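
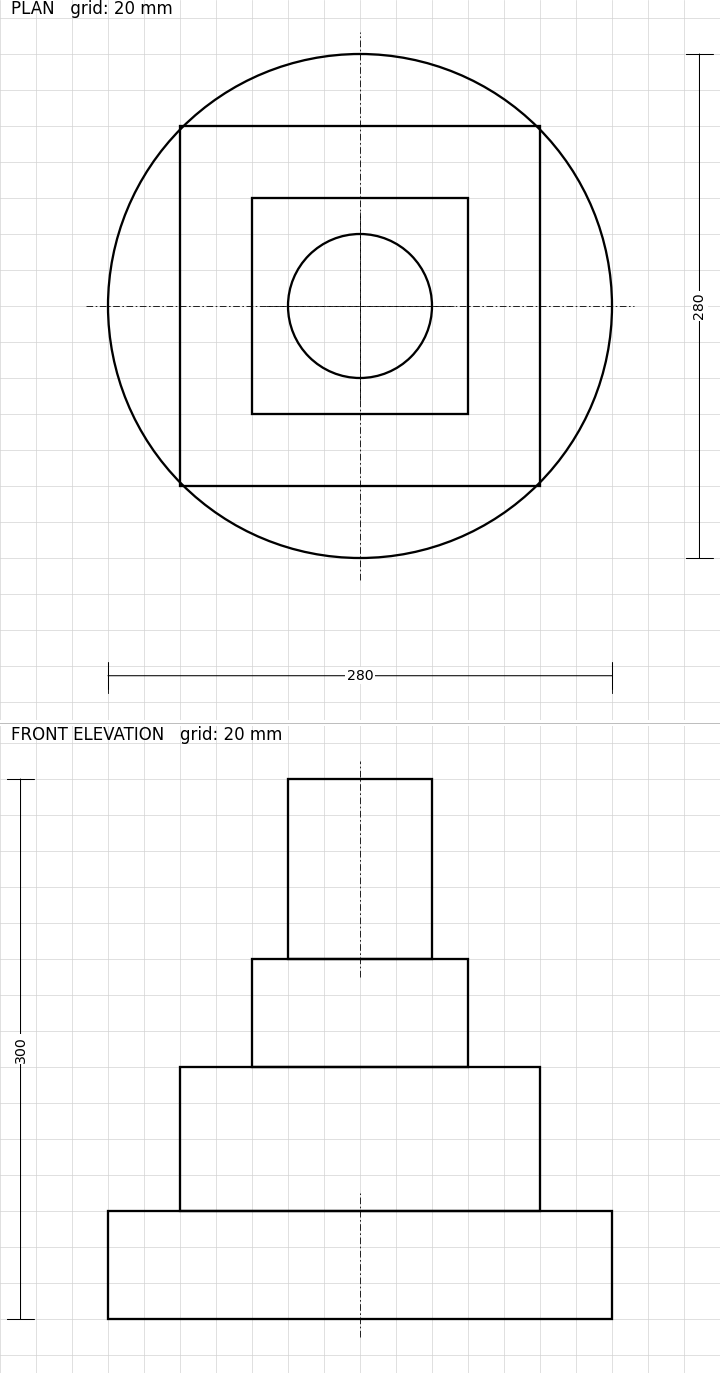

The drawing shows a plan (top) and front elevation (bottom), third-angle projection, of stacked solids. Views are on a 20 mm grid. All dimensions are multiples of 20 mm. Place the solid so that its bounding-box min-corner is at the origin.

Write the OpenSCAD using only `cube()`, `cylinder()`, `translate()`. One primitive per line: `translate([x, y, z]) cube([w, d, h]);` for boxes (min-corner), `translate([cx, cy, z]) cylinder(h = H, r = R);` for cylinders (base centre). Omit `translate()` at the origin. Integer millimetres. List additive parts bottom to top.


translate([140, 140, 0]) cylinder(h = 60, r = 140);
translate([40, 40, 60]) cube([200, 200, 80]);
translate([80, 80, 140]) cube([120, 120, 60]);
translate([140, 140, 200]) cylinder(h = 100, r = 40);


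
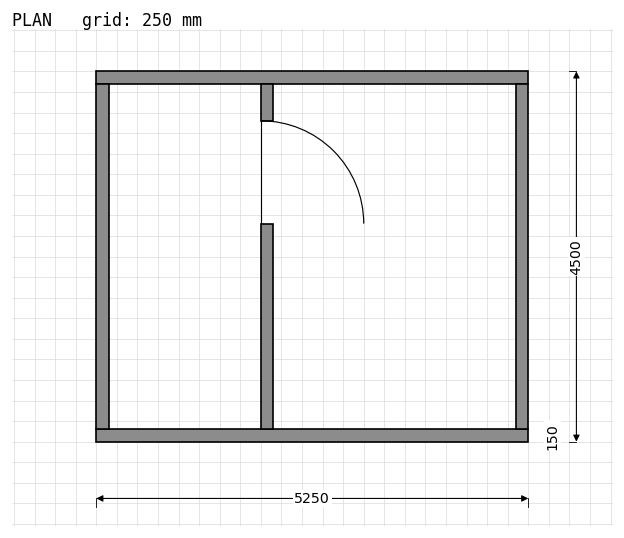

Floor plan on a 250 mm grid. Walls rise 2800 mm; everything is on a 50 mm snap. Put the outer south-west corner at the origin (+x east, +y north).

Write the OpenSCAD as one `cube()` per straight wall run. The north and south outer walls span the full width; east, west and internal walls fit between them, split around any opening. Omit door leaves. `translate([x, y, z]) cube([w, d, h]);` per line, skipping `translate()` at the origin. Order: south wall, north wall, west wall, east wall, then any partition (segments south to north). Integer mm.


cube([5250, 150, 2800]);
translate([0, 4350, 0]) cube([5250, 150, 2800]);
translate([0, 150, 0]) cube([150, 4200, 2800]);
translate([5100, 150, 0]) cube([150, 4200, 2800]);
translate([2000, 150, 0]) cube([150, 2500, 2800]);
translate([2000, 3900, 0]) cube([150, 450, 2800]);


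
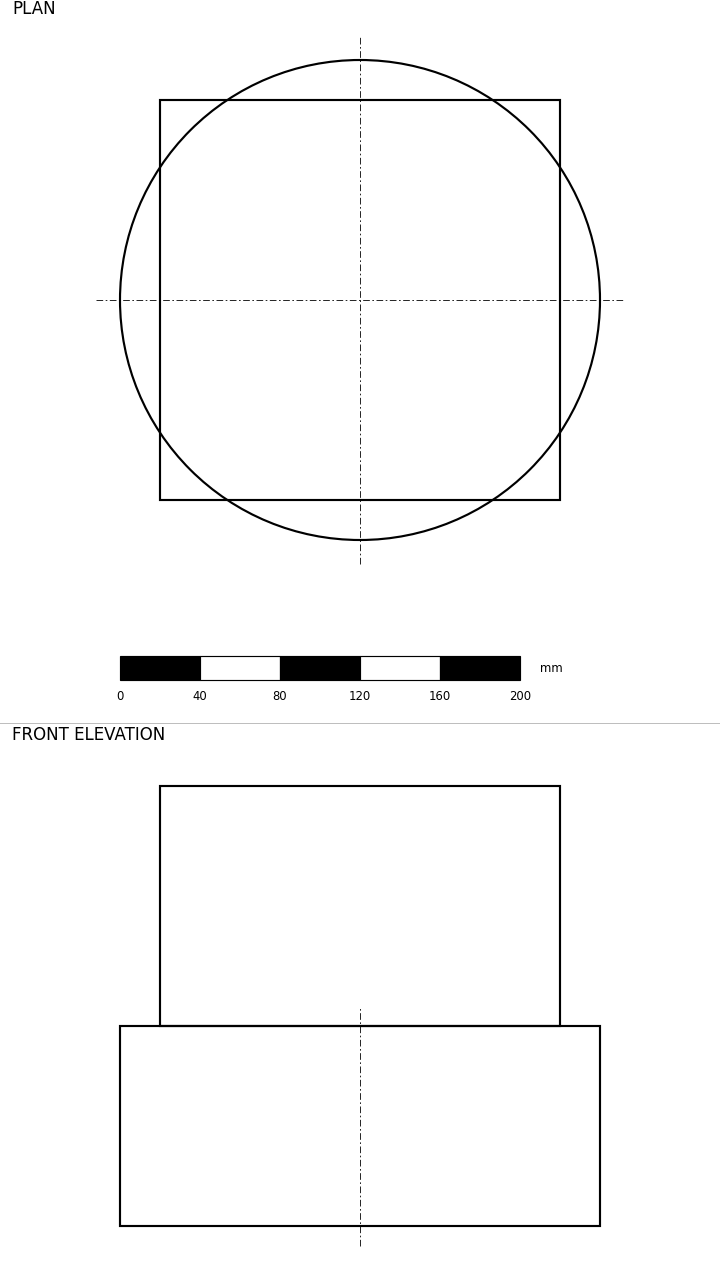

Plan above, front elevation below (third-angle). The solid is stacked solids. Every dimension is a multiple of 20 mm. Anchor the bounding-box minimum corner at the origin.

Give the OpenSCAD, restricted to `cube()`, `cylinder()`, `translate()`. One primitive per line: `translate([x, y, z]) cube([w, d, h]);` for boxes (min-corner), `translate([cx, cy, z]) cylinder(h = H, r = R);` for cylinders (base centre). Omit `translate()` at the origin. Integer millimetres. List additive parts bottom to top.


translate([120, 120, 0]) cylinder(h = 100, r = 120);
translate([20, 20, 100]) cube([200, 200, 120]);


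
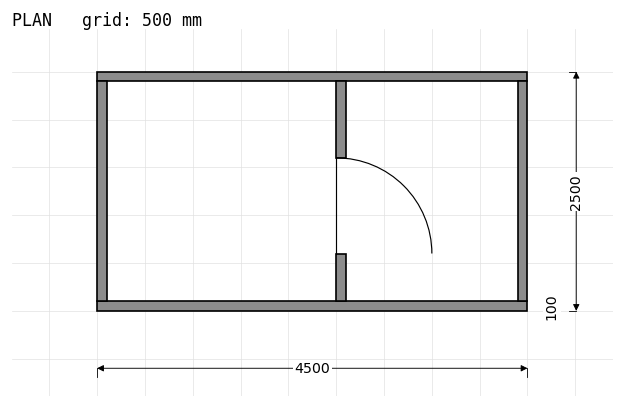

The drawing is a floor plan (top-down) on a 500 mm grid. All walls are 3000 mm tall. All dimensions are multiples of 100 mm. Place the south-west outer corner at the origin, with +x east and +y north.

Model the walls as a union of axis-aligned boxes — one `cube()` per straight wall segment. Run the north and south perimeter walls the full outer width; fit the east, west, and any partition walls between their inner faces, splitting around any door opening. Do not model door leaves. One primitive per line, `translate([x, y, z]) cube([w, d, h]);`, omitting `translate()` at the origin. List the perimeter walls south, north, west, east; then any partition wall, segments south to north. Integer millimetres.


cube([4500, 100, 3000]);
translate([0, 2400, 0]) cube([4500, 100, 3000]);
translate([0, 100, 0]) cube([100, 2300, 3000]);
translate([4400, 100, 0]) cube([100, 2300, 3000]);
translate([2500, 100, 0]) cube([100, 500, 3000]);
translate([2500, 1600, 0]) cube([100, 800, 3000]);


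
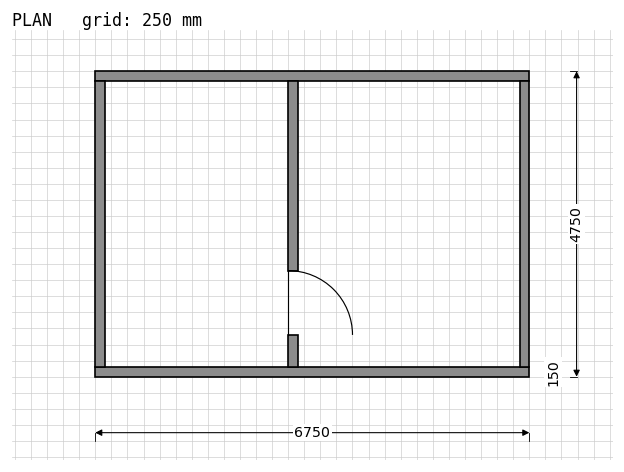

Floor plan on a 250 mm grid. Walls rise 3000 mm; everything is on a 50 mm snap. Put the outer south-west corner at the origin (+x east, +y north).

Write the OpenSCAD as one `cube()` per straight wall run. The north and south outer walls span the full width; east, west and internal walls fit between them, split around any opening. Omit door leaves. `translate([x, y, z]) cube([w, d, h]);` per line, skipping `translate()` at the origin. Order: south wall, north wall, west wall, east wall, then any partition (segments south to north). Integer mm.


cube([6750, 150, 3000]);
translate([0, 4600, 0]) cube([6750, 150, 3000]);
translate([0, 150, 0]) cube([150, 4450, 3000]);
translate([6600, 150, 0]) cube([150, 4450, 3000]);
translate([3000, 150, 0]) cube([150, 500, 3000]);
translate([3000, 1650, 0]) cube([150, 2950, 3000]);


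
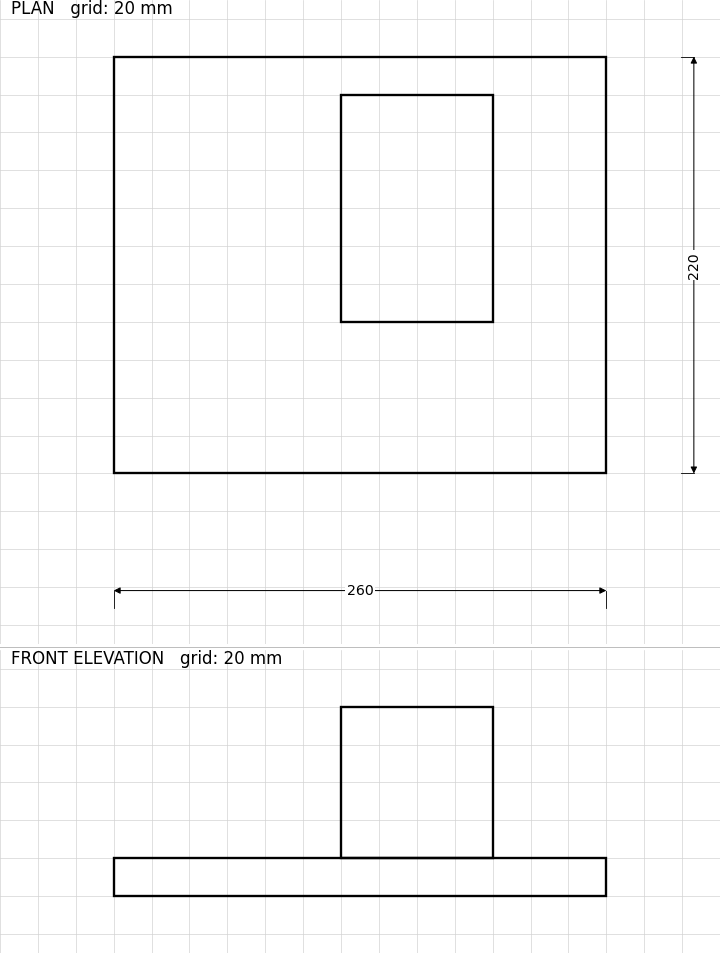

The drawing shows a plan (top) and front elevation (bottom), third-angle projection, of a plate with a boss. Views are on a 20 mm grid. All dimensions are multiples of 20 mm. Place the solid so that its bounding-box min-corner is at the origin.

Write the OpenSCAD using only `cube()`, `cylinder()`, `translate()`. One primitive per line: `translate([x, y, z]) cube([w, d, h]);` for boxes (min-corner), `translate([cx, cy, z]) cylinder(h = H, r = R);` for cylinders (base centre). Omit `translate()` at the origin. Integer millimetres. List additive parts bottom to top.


cube([260, 220, 20]);
translate([120, 80, 20]) cube([80, 120, 80]);


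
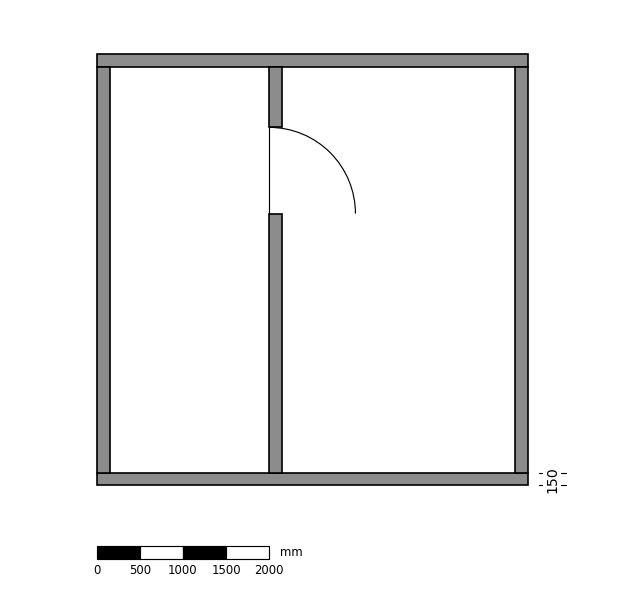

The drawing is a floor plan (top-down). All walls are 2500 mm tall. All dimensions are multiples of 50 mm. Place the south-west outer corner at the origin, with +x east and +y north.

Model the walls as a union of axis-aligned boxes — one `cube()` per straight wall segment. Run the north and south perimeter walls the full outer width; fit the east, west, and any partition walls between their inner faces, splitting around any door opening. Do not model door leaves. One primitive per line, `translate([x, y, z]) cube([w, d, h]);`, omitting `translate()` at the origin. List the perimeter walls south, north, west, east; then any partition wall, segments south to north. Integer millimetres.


cube([5000, 150, 2500]);
translate([0, 4850, 0]) cube([5000, 150, 2500]);
translate([0, 150, 0]) cube([150, 4700, 2500]);
translate([4850, 150, 0]) cube([150, 4700, 2500]);
translate([2000, 150, 0]) cube([150, 3000, 2500]);
translate([2000, 4150, 0]) cube([150, 700, 2500]);


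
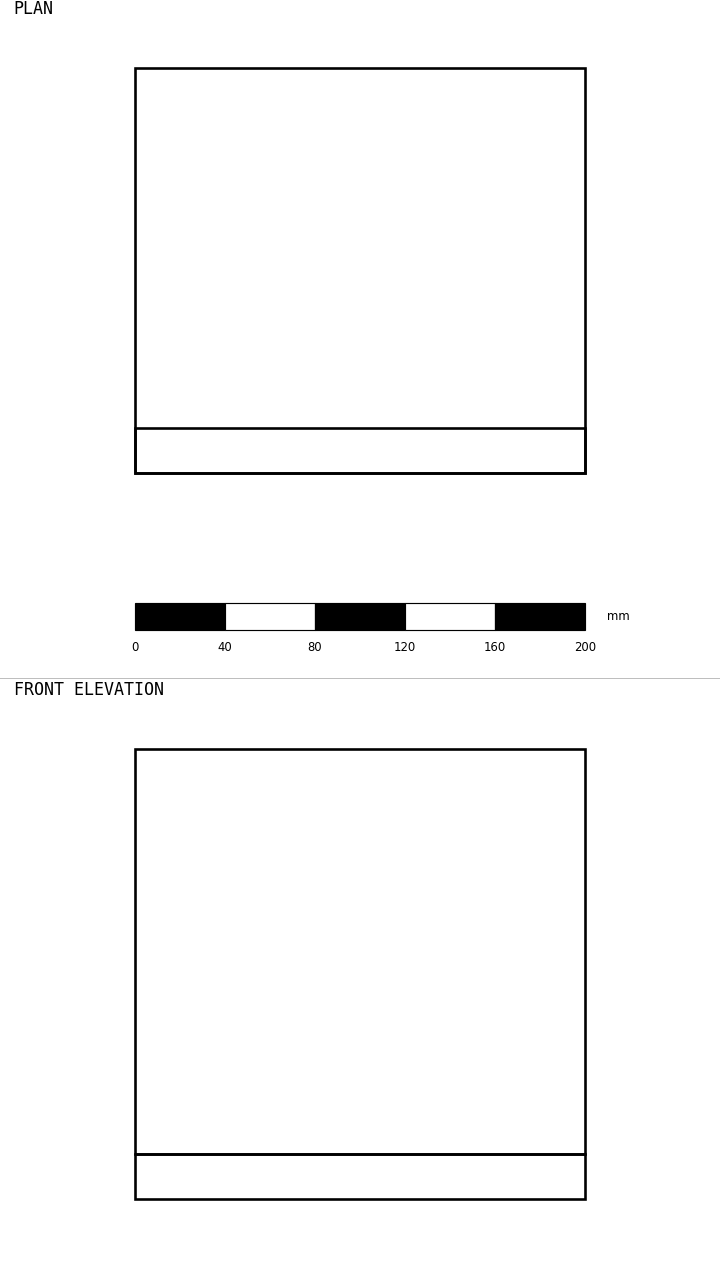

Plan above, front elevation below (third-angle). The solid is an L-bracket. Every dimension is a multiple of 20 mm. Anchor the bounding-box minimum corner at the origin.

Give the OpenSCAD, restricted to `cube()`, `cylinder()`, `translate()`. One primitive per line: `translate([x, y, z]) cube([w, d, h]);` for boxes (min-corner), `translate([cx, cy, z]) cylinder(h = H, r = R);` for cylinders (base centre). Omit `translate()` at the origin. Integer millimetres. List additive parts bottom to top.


cube([200, 180, 20]);
translate([0, 0, 20]) cube([200, 20, 180]);


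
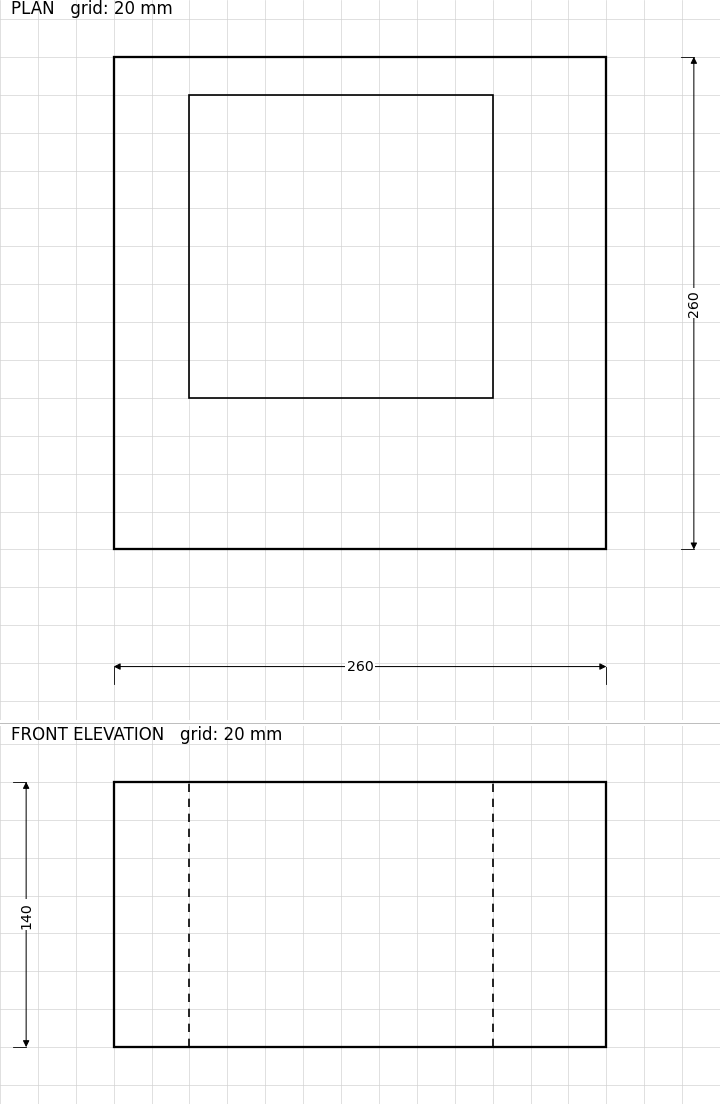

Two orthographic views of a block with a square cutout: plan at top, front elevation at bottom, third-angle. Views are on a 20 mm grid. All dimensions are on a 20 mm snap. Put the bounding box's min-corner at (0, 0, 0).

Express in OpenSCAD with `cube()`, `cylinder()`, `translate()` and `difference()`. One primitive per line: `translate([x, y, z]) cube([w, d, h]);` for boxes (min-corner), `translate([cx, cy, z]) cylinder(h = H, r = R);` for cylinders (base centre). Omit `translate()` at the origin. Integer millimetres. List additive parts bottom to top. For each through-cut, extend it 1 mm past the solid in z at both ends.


difference() {
  cube([260, 260, 140]);
  translate([40, 80, -1]) cube([160, 160, 142]);
}


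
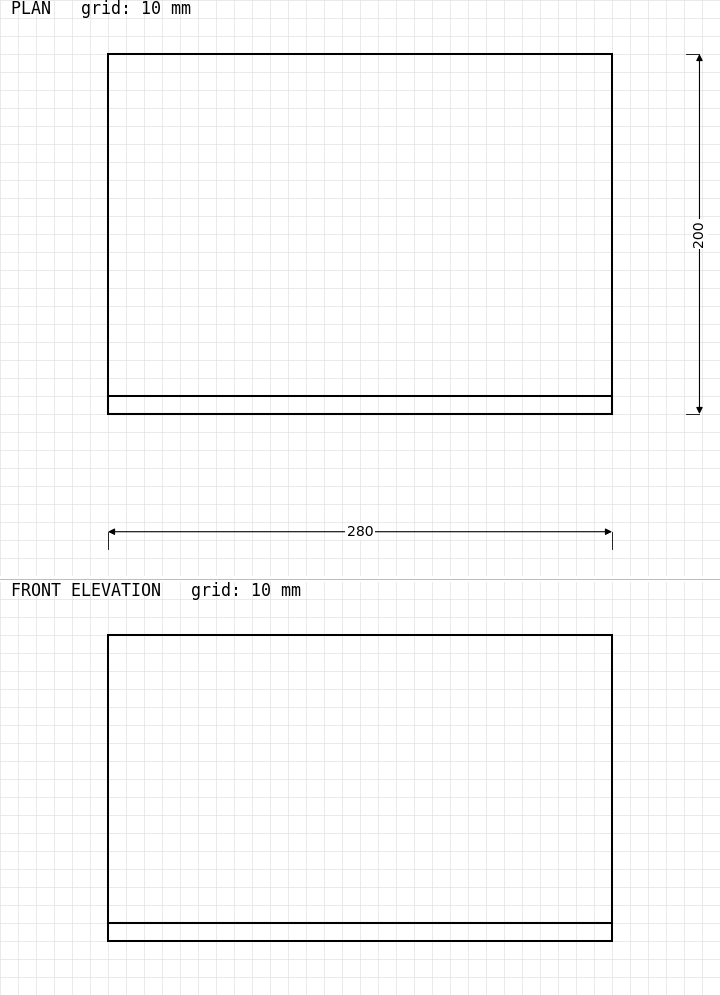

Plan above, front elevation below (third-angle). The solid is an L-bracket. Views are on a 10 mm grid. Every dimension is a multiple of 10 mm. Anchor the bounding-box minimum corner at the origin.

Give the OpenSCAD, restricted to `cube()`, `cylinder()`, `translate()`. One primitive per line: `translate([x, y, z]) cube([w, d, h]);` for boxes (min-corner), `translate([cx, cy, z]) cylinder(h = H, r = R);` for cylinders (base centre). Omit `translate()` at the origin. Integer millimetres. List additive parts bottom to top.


cube([280, 200, 10]);
translate([0, 0, 10]) cube([280, 10, 160]);


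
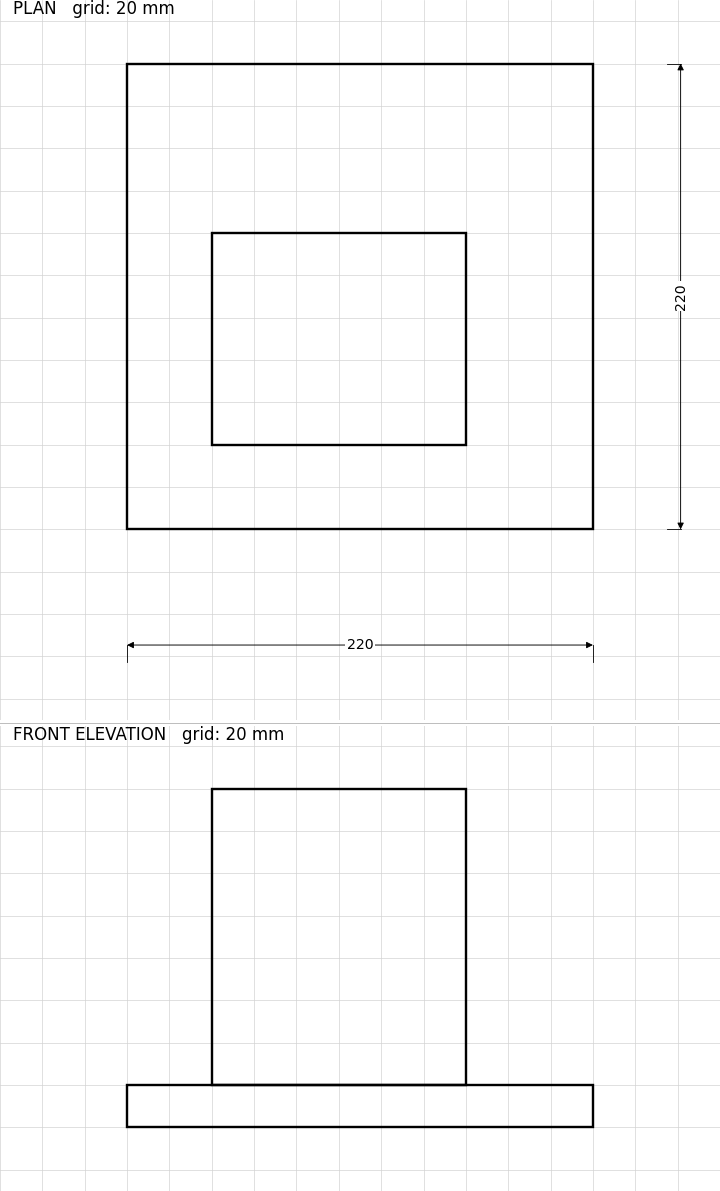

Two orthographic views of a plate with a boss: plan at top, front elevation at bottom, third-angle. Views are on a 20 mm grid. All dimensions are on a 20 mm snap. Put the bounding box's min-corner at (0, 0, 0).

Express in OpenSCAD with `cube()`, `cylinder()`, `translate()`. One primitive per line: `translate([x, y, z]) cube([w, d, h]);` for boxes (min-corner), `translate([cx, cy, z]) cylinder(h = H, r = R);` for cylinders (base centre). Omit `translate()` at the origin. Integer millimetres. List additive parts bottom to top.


cube([220, 220, 20]);
translate([40, 40, 20]) cube([120, 100, 140]);


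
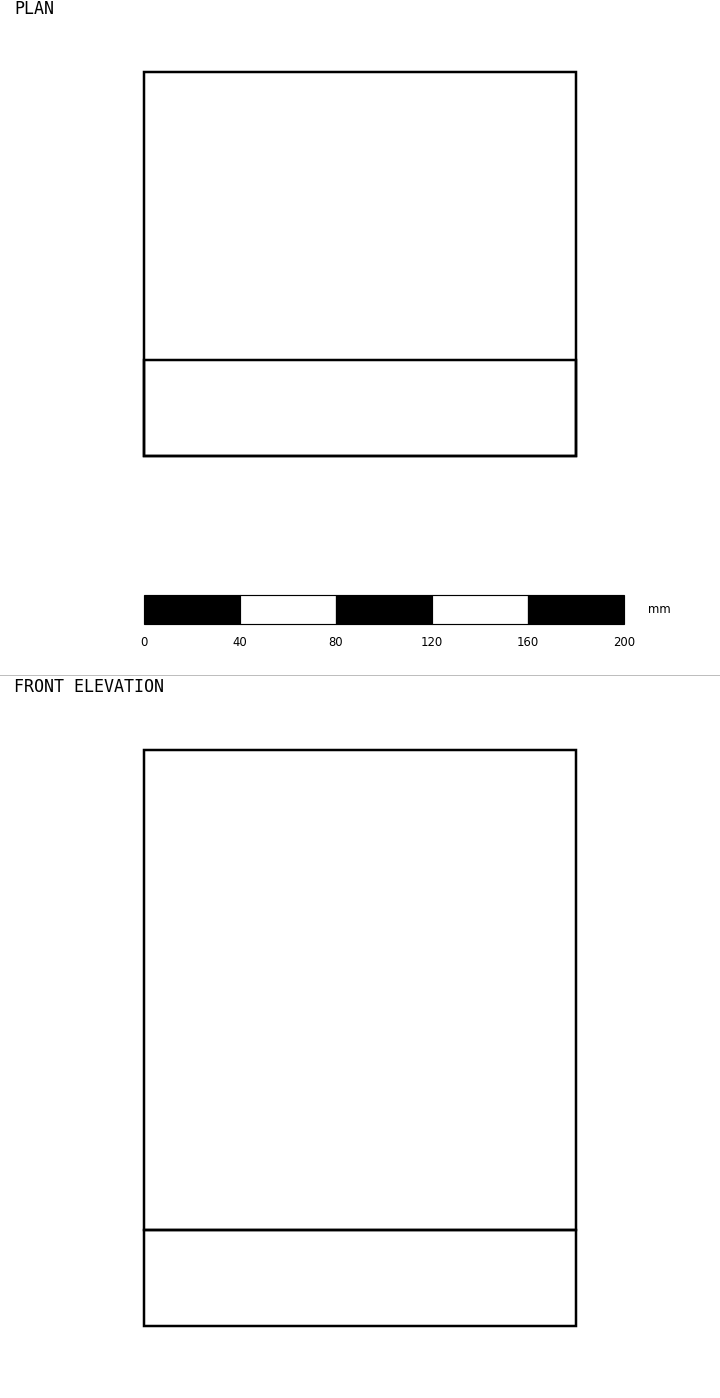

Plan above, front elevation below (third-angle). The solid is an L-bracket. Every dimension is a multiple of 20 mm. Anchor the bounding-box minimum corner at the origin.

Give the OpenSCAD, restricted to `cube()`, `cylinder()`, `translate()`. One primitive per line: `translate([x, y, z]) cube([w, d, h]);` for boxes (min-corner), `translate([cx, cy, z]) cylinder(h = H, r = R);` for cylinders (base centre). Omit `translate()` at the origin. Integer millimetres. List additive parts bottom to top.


cube([180, 160, 40]);
translate([0, 0, 40]) cube([180, 40, 200]);


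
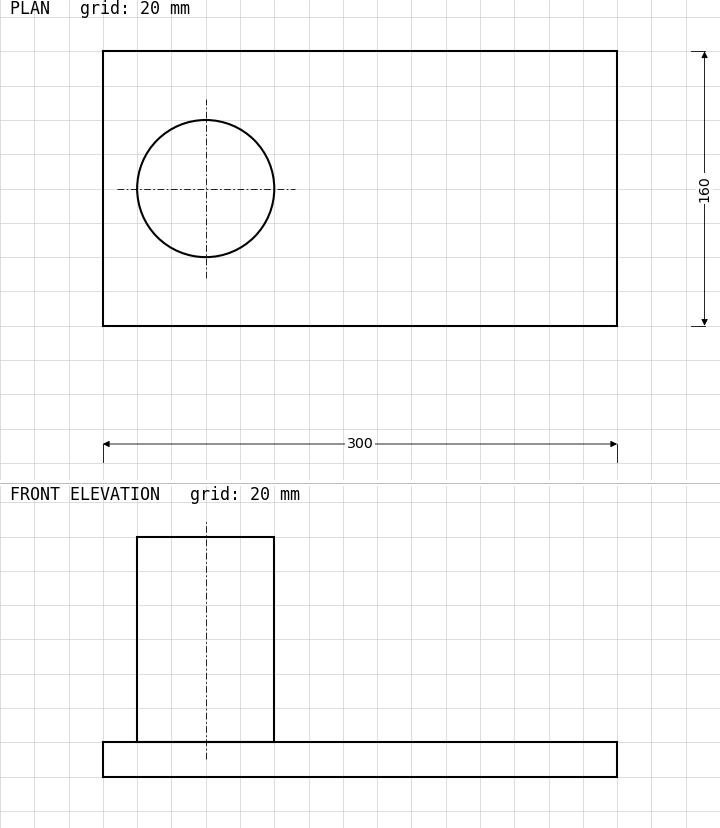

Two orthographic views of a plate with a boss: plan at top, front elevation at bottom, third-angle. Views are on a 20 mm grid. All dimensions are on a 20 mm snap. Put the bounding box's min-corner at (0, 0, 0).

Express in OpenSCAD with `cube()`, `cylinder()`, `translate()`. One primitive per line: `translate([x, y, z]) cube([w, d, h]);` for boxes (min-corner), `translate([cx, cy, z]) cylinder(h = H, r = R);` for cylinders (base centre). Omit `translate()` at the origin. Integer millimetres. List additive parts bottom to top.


cube([300, 160, 20]);
translate([60, 80, 20]) cylinder(h = 120, r = 40);


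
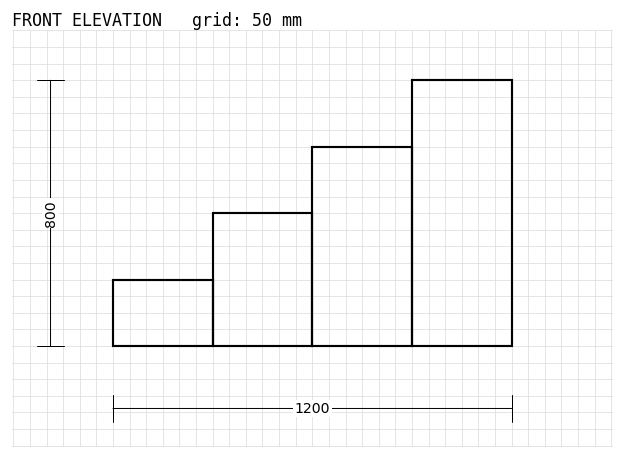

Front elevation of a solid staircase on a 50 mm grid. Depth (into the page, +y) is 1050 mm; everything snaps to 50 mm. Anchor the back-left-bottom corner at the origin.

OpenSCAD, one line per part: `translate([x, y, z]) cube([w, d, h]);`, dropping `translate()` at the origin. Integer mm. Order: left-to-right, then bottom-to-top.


cube([300, 1050, 200]);
translate([300, 0, 0]) cube([300, 1050, 400]);
translate([600, 0, 0]) cube([300, 1050, 600]);
translate([900, 0, 0]) cube([300, 1050, 800]);


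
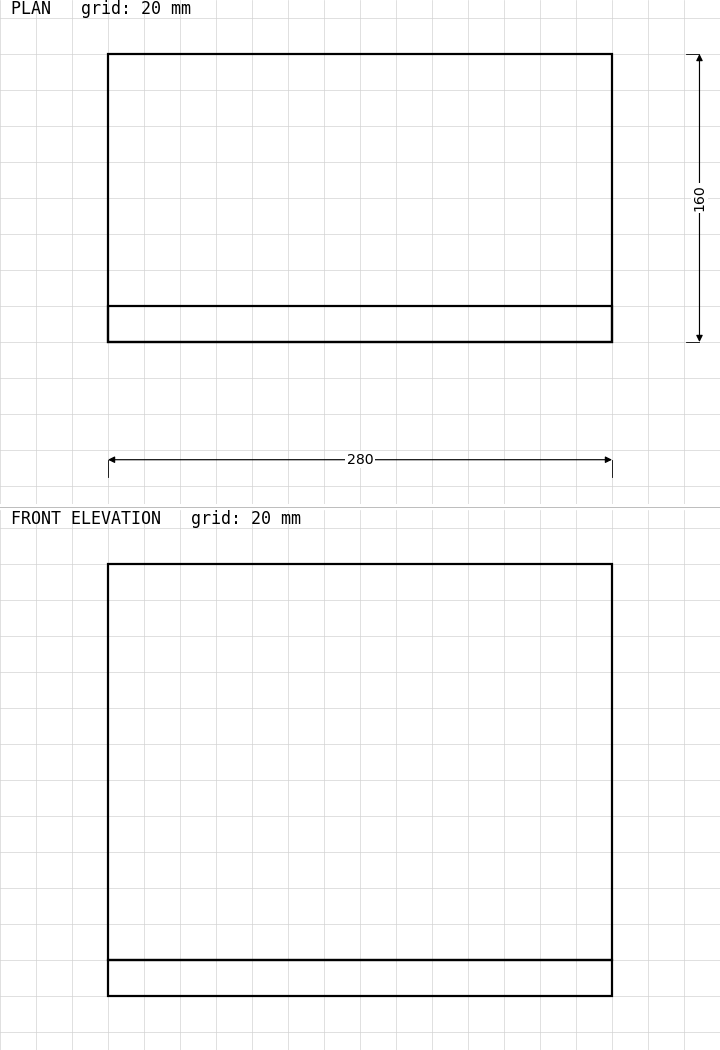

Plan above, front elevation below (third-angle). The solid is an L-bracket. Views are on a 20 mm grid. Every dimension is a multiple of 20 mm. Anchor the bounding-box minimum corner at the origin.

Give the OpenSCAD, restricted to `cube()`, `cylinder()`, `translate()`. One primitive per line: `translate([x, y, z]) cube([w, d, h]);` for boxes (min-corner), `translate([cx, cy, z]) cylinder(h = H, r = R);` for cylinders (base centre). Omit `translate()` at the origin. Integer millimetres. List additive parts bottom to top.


cube([280, 160, 20]);
translate([0, 0, 20]) cube([280, 20, 220]);


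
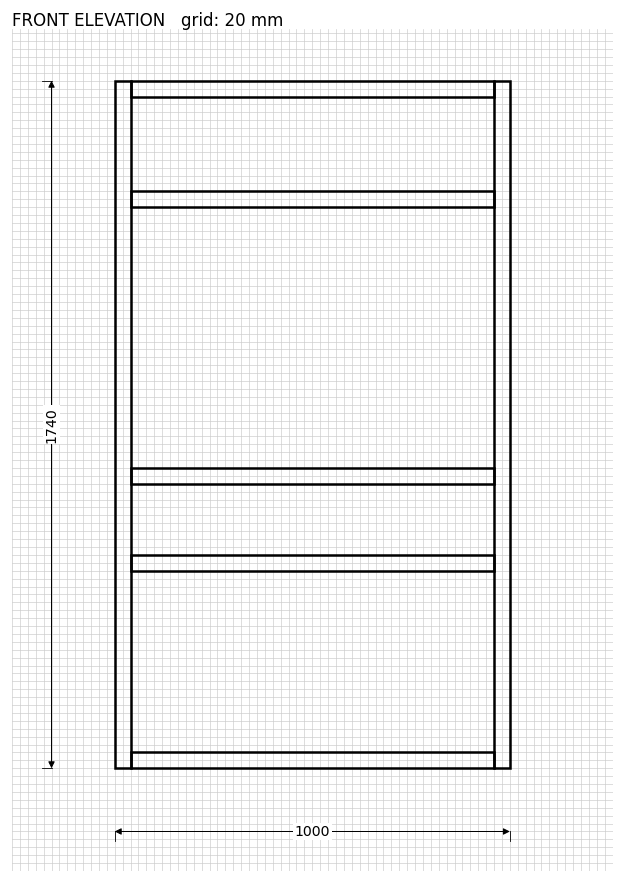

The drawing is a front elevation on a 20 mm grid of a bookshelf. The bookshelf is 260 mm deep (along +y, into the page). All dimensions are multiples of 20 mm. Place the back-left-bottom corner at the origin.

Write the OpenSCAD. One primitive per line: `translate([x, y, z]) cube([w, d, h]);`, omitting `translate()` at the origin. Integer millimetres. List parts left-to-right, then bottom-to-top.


cube([40, 260, 1740]);
translate([40, 0, 0]) cube([920, 260, 40]);
translate([40, 0, 500]) cube([920, 260, 40]);
translate([40, 0, 720]) cube([920, 260, 40]);
translate([40, 0, 1420]) cube([920, 260, 40]);
translate([40, 0, 1700]) cube([920, 260, 40]);
translate([960, 0, 0]) cube([40, 260, 1740]);


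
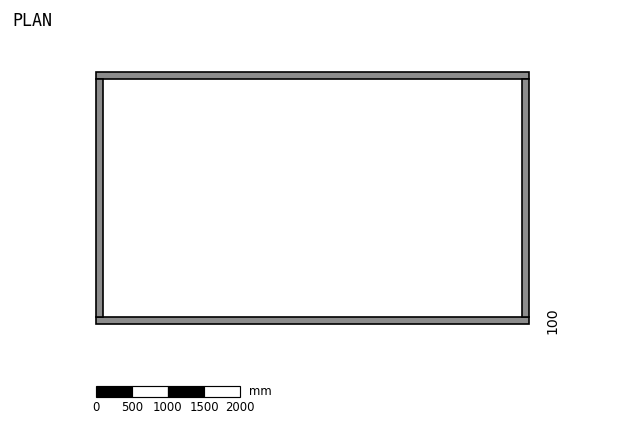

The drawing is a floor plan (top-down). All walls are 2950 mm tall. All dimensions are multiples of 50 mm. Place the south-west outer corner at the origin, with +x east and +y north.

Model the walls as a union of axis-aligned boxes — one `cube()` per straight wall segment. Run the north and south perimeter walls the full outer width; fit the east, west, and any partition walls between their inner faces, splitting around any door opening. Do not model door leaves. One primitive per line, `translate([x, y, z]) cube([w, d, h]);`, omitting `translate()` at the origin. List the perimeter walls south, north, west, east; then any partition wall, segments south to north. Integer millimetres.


cube([6000, 100, 2950]);
translate([0, 3400, 0]) cube([6000, 100, 2950]);
translate([0, 100, 0]) cube([100, 3300, 2950]);
translate([5900, 100, 0]) cube([100, 3300, 2950]);


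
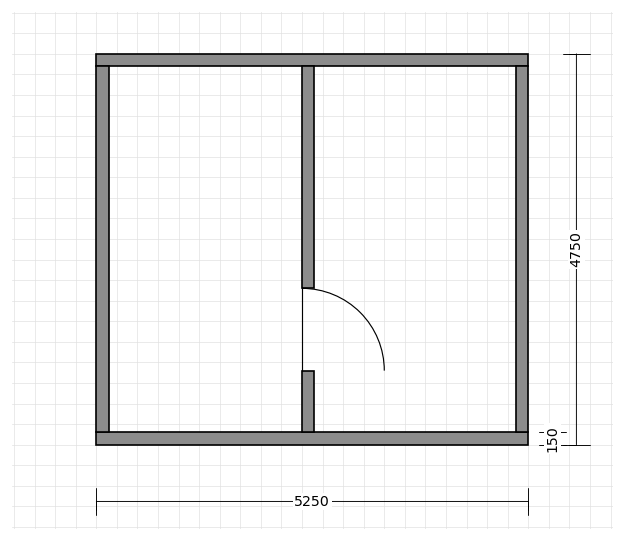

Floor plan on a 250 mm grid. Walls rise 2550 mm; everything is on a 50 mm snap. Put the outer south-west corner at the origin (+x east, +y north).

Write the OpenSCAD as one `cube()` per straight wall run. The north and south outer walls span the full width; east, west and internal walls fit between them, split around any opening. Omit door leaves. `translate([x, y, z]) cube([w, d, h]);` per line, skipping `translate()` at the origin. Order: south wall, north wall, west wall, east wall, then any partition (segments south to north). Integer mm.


cube([5250, 150, 2550]);
translate([0, 4600, 0]) cube([5250, 150, 2550]);
translate([0, 150, 0]) cube([150, 4450, 2550]);
translate([5100, 150, 0]) cube([150, 4450, 2550]);
translate([2500, 150, 0]) cube([150, 750, 2550]);
translate([2500, 1900, 0]) cube([150, 2700, 2550]);


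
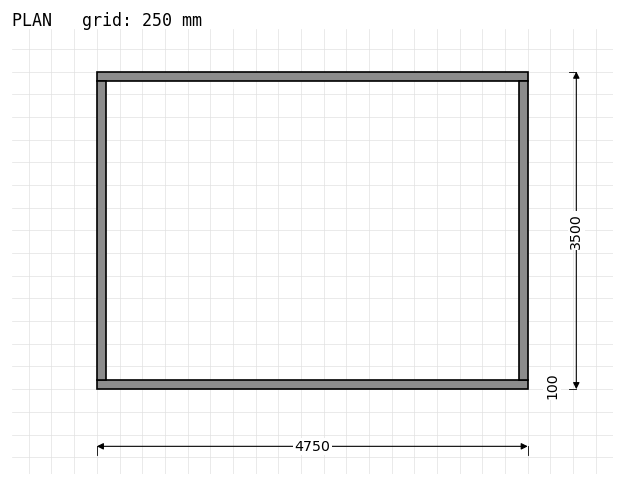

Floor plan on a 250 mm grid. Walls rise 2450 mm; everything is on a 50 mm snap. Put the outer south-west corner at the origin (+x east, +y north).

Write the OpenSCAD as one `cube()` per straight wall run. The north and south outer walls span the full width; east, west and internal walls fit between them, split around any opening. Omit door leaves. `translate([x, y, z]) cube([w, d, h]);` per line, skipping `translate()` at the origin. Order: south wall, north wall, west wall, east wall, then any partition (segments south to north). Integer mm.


cube([4750, 100, 2450]);
translate([0, 3400, 0]) cube([4750, 100, 2450]);
translate([0, 100, 0]) cube([100, 3300, 2450]);
translate([4650, 100, 0]) cube([100, 3300, 2450]);


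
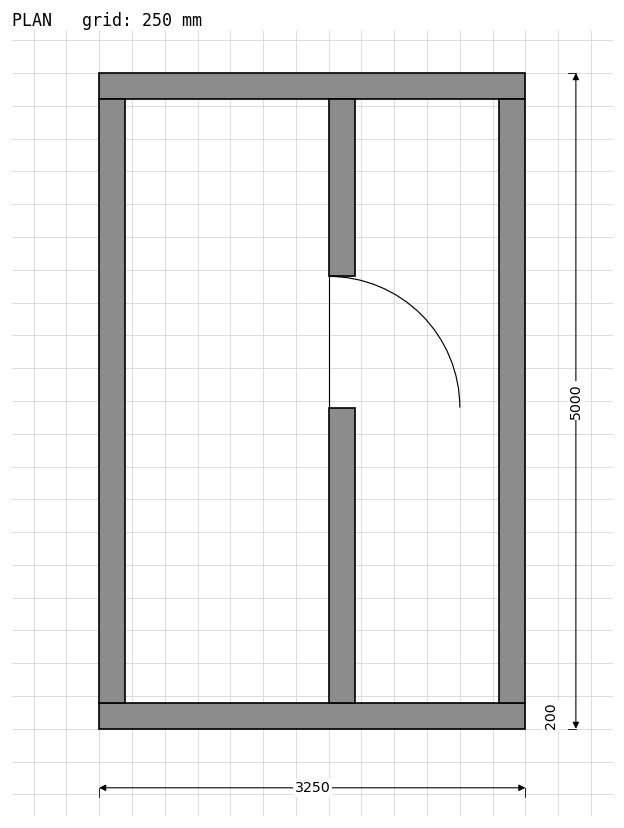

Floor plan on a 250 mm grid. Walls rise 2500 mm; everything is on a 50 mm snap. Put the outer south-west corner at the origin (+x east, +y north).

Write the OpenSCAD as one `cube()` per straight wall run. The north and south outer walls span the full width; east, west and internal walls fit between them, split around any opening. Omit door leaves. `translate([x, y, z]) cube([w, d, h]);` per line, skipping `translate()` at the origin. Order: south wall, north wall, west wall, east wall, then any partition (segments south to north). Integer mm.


cube([3250, 200, 2500]);
translate([0, 4800, 0]) cube([3250, 200, 2500]);
translate([0, 200, 0]) cube([200, 4600, 2500]);
translate([3050, 200, 0]) cube([200, 4600, 2500]);
translate([1750, 200, 0]) cube([200, 2250, 2500]);
translate([1750, 3450, 0]) cube([200, 1350, 2500]);


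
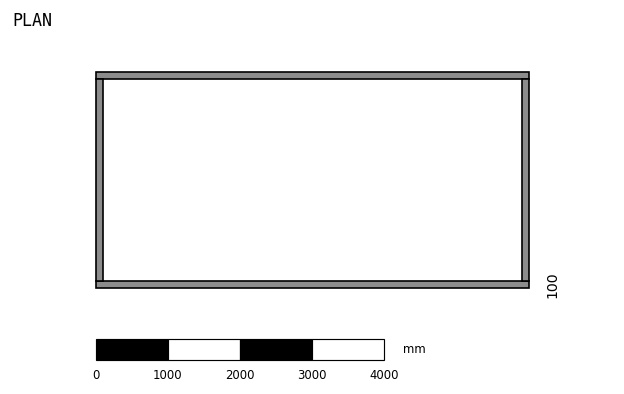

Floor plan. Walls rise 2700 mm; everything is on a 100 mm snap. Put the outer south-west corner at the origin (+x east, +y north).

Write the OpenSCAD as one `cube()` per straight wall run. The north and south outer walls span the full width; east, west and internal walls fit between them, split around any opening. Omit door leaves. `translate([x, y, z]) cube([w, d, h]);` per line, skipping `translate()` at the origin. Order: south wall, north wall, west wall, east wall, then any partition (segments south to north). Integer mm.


cube([6000, 100, 2700]);
translate([0, 2900, 0]) cube([6000, 100, 2700]);
translate([0, 100, 0]) cube([100, 2800, 2700]);
translate([5900, 100, 0]) cube([100, 2800, 2700]);


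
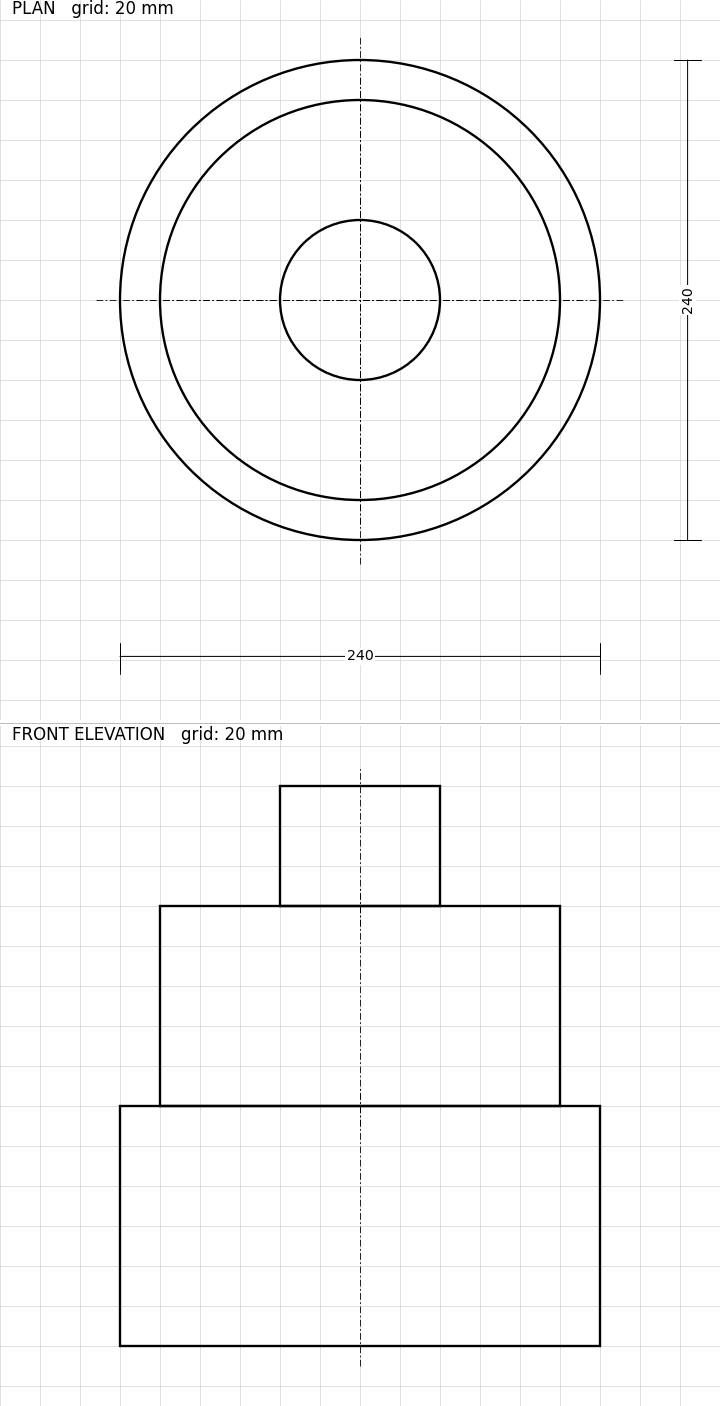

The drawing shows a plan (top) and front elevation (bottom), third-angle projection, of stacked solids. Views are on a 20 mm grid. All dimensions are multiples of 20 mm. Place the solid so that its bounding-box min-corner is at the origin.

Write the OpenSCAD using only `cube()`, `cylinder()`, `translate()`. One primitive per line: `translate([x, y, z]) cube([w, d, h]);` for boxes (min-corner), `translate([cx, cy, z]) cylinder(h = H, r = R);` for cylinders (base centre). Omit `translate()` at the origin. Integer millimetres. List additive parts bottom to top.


translate([120, 120, 0]) cylinder(h = 120, r = 120);
translate([120, 120, 120]) cylinder(h = 100, r = 100);
translate([120, 120, 220]) cylinder(h = 60, r = 40);


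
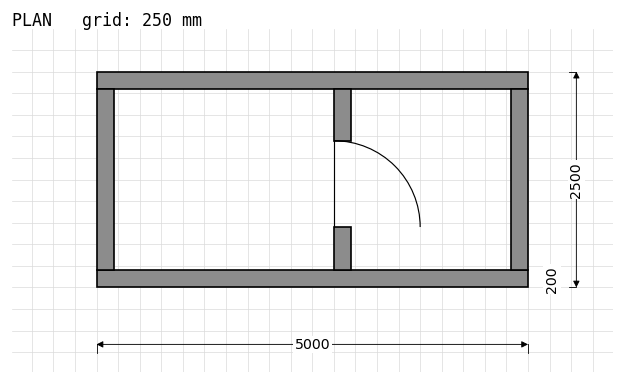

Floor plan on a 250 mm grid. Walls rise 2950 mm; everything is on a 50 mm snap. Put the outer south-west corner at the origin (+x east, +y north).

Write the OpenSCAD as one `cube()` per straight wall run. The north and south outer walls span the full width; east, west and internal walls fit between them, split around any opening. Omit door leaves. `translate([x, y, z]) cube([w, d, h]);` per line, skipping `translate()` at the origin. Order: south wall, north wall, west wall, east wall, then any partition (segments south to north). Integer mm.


cube([5000, 200, 2950]);
translate([0, 2300, 0]) cube([5000, 200, 2950]);
translate([0, 200, 0]) cube([200, 2100, 2950]);
translate([4800, 200, 0]) cube([200, 2100, 2950]);
translate([2750, 200, 0]) cube([200, 500, 2950]);
translate([2750, 1700, 0]) cube([200, 600, 2950]);


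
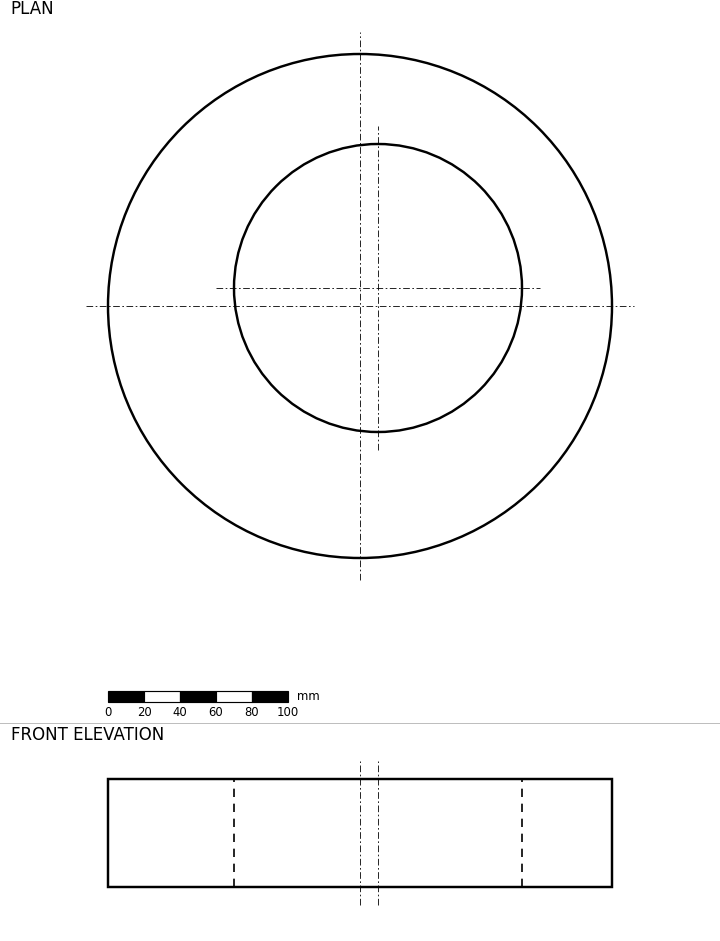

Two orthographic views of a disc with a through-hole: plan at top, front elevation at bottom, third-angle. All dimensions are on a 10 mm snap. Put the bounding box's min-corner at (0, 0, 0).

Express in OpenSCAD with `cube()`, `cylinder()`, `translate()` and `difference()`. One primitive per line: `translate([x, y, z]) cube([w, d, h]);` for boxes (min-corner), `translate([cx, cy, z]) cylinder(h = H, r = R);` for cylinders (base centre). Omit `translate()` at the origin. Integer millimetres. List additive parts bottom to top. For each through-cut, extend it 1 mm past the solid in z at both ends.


difference() {
  translate([140, 140, 0]) cylinder(h = 60, r = 140);
  translate([150, 150, -1]) cylinder(h = 62, r = 80);
}


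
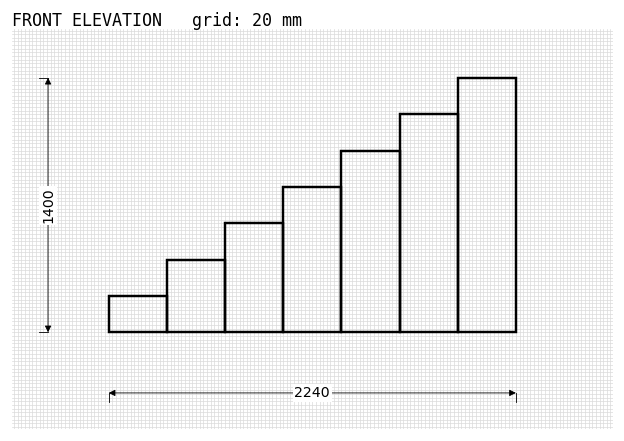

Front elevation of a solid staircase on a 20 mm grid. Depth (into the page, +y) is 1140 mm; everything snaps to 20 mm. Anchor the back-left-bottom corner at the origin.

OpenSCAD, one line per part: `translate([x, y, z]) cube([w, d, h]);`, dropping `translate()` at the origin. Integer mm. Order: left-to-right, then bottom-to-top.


cube([320, 1140, 200]);
translate([320, 0, 0]) cube([320, 1140, 400]);
translate([640, 0, 0]) cube([320, 1140, 600]);
translate([960, 0, 0]) cube([320, 1140, 800]);
translate([1280, 0, 0]) cube([320, 1140, 1000]);
translate([1600, 0, 0]) cube([320, 1140, 1200]);
translate([1920, 0, 0]) cube([320, 1140, 1400]);


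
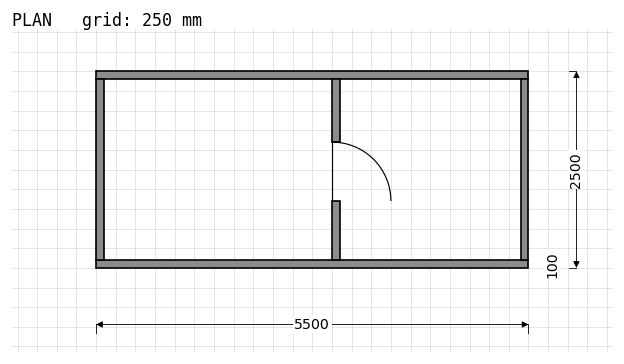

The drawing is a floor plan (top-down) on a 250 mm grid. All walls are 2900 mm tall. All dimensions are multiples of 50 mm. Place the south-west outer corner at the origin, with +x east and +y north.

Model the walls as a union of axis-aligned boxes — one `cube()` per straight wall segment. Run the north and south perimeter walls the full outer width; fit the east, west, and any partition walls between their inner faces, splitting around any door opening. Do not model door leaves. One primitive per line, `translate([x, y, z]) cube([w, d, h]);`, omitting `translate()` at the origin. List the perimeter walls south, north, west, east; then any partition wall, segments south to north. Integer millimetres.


cube([5500, 100, 2900]);
translate([0, 2400, 0]) cube([5500, 100, 2900]);
translate([0, 100, 0]) cube([100, 2300, 2900]);
translate([5400, 100, 0]) cube([100, 2300, 2900]);
translate([3000, 100, 0]) cube([100, 750, 2900]);
translate([3000, 1600, 0]) cube([100, 800, 2900]);


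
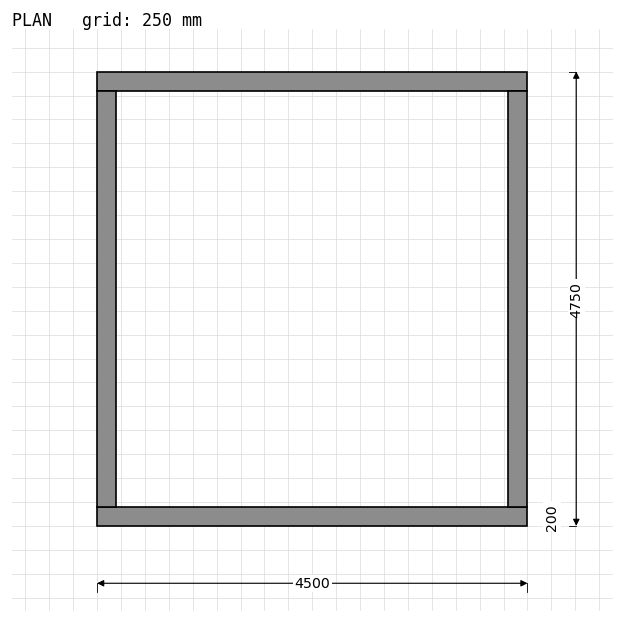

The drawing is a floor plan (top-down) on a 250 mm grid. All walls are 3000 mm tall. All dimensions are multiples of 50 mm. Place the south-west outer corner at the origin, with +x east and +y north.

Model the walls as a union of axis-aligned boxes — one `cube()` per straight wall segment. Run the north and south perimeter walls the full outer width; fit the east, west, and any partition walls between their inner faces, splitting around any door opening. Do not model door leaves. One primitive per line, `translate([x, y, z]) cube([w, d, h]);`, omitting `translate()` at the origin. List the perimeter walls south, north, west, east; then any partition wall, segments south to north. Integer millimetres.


cube([4500, 200, 3000]);
translate([0, 4550, 0]) cube([4500, 200, 3000]);
translate([0, 200, 0]) cube([200, 4350, 3000]);
translate([4300, 200, 0]) cube([200, 4350, 3000]);


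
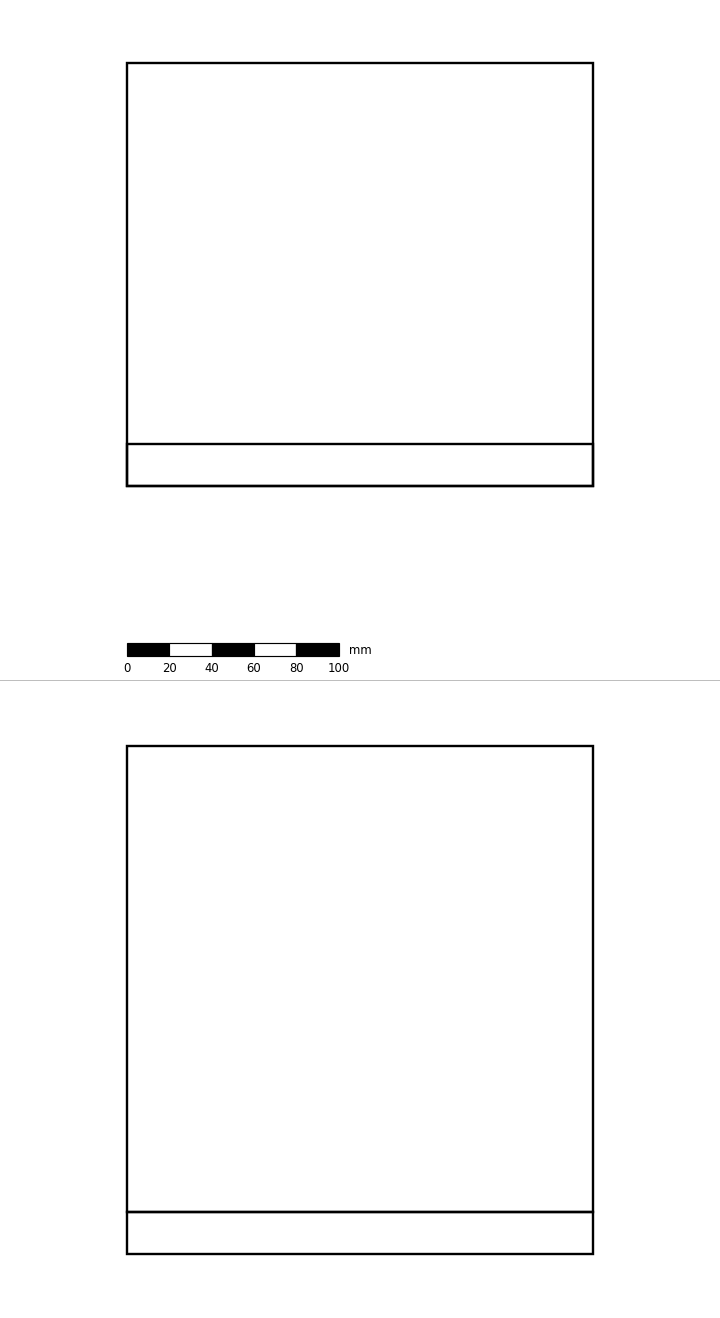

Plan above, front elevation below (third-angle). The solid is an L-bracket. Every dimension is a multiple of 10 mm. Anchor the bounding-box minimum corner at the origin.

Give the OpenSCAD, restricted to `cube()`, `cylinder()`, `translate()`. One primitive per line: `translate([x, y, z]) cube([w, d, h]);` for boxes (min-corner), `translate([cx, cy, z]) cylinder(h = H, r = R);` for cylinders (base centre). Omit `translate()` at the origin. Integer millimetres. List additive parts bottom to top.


cube([220, 200, 20]);
translate([0, 0, 20]) cube([220, 20, 220]);


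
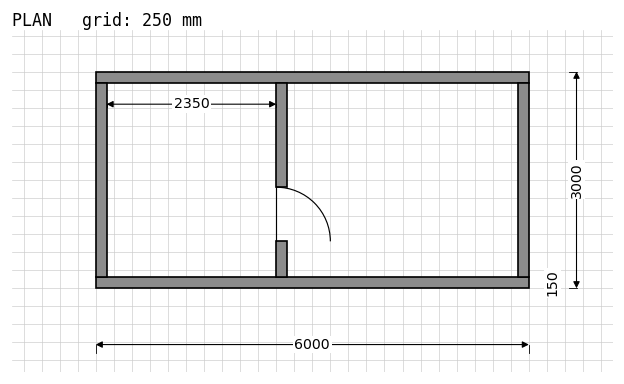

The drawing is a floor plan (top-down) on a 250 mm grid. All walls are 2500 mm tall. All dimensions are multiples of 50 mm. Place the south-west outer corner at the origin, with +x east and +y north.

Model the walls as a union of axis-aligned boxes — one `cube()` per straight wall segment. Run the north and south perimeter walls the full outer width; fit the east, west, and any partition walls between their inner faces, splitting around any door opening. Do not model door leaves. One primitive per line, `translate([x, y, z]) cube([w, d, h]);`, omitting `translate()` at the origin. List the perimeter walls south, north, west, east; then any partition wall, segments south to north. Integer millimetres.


cube([6000, 150, 2500]);
translate([0, 2850, 0]) cube([6000, 150, 2500]);
translate([0, 150, 0]) cube([150, 2700, 2500]);
translate([5850, 150, 0]) cube([150, 2700, 2500]);
translate([2500, 150, 0]) cube([150, 500, 2500]);
translate([2500, 1400, 0]) cube([150, 1450, 2500]);


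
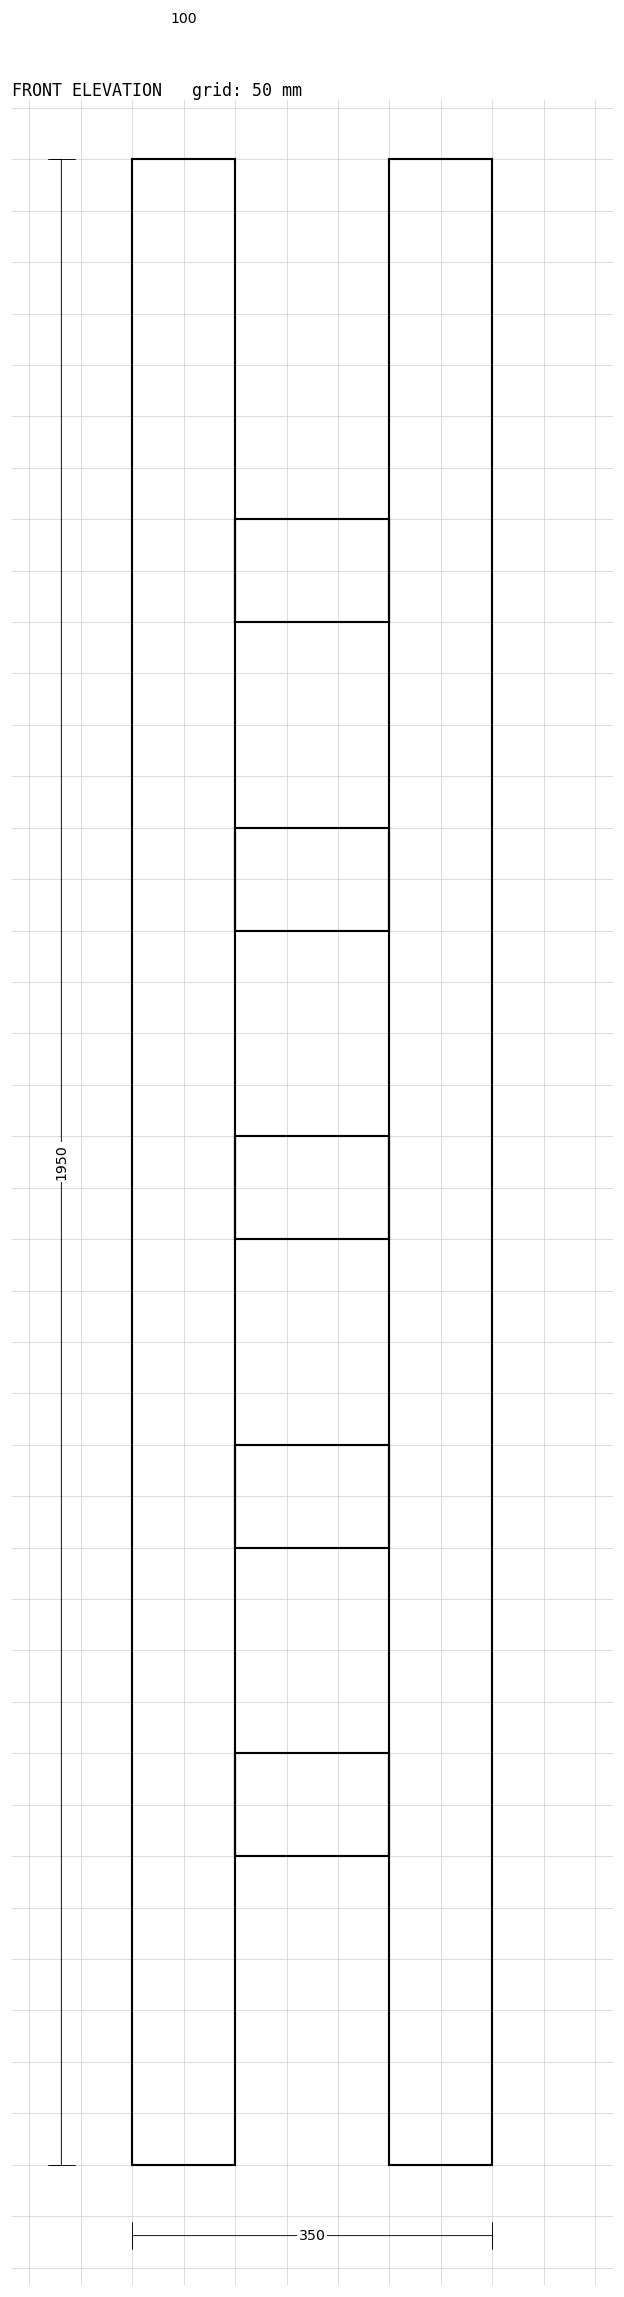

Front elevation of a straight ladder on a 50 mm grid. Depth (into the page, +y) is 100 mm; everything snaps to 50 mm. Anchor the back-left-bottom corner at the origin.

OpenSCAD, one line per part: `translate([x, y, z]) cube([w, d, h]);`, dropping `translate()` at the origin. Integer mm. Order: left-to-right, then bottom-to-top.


cube([100, 100, 1950]);
translate([100, 0, 300]) cube([150, 100, 100]);
translate([100, 0, 600]) cube([150, 100, 100]);
translate([100, 0, 900]) cube([150, 100, 100]);
translate([100, 0, 1200]) cube([150, 100, 100]);
translate([100, 0, 1500]) cube([150, 100, 100]);
translate([250, 0, 0]) cube([100, 100, 1950]);


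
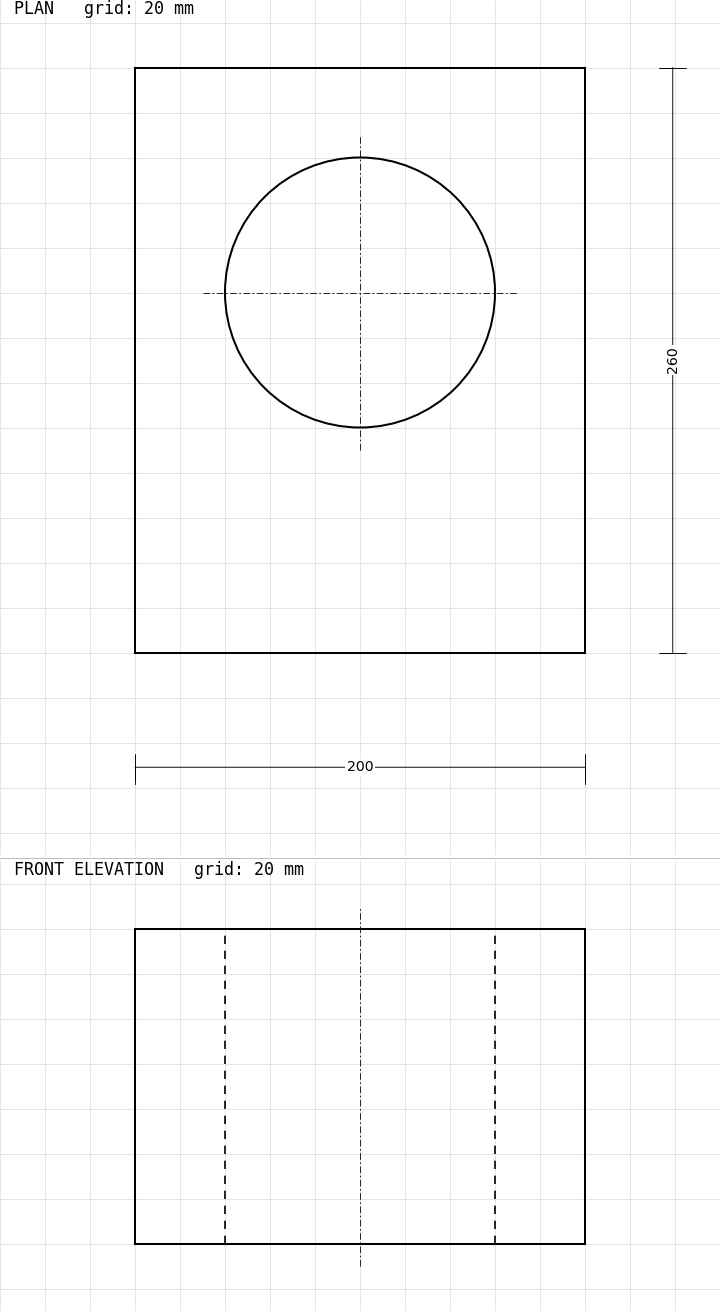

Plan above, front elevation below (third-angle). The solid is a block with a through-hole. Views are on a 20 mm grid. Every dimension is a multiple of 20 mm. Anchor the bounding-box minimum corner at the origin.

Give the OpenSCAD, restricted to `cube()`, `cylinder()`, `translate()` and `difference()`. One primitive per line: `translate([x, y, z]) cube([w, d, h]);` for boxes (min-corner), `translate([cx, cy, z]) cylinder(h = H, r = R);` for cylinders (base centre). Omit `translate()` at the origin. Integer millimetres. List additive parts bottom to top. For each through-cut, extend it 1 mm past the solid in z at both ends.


difference() {
  cube([200, 260, 140]);
  translate([100, 160, -1]) cylinder(h = 142, r = 60);
}


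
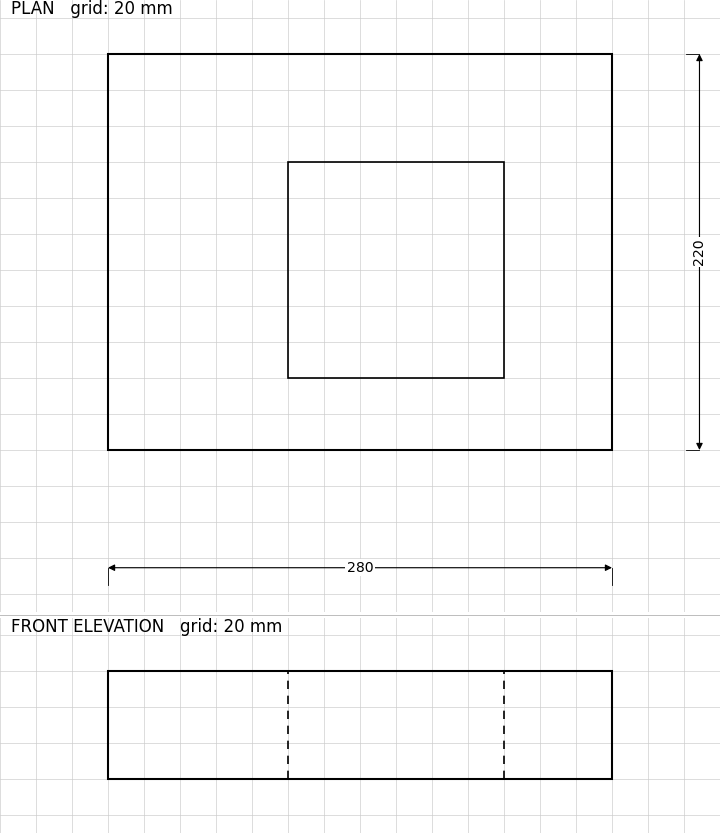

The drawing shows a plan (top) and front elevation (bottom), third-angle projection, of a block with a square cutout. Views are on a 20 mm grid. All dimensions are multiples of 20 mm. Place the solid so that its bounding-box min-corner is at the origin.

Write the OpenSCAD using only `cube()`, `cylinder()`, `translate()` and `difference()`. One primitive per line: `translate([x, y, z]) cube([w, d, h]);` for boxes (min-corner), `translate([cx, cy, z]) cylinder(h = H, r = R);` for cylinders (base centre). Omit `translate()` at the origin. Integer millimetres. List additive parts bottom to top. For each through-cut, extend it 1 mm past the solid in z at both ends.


difference() {
  cube([280, 220, 60]);
  translate([100, 40, -1]) cube([120, 120, 62]);
}


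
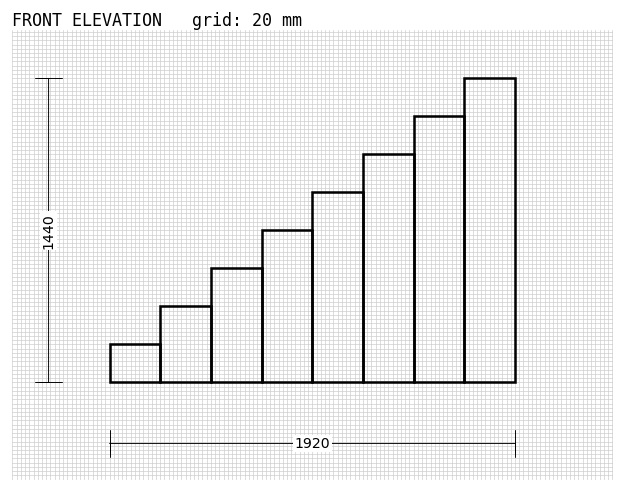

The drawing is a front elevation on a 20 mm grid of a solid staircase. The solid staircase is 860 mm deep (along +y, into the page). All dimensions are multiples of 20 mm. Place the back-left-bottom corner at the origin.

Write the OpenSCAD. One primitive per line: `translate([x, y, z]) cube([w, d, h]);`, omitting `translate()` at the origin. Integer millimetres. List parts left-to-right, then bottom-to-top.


cube([240, 860, 180]);
translate([240, 0, 0]) cube([240, 860, 360]);
translate([480, 0, 0]) cube([240, 860, 540]);
translate([720, 0, 0]) cube([240, 860, 720]);
translate([960, 0, 0]) cube([240, 860, 900]);
translate([1200, 0, 0]) cube([240, 860, 1080]);
translate([1440, 0, 0]) cube([240, 860, 1260]);
translate([1680, 0, 0]) cube([240, 860, 1440]);


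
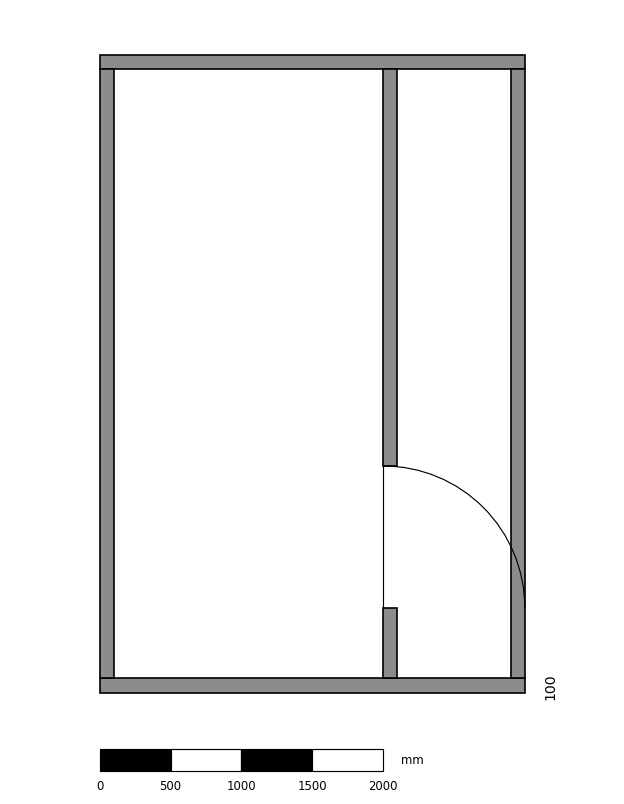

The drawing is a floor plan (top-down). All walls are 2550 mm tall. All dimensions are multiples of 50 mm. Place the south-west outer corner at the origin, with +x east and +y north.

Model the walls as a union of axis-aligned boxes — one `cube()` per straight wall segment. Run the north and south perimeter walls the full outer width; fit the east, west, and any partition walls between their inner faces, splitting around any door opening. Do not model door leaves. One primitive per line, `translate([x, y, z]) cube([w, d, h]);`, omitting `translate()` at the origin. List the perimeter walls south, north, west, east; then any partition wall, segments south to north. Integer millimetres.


cube([3000, 100, 2550]);
translate([0, 4400, 0]) cube([3000, 100, 2550]);
translate([0, 100, 0]) cube([100, 4300, 2550]);
translate([2900, 100, 0]) cube([100, 4300, 2550]);
translate([2000, 100, 0]) cube([100, 500, 2550]);
translate([2000, 1600, 0]) cube([100, 2800, 2550]);


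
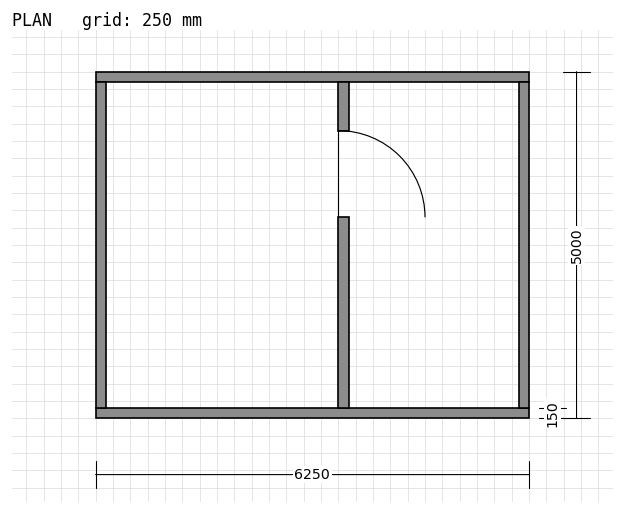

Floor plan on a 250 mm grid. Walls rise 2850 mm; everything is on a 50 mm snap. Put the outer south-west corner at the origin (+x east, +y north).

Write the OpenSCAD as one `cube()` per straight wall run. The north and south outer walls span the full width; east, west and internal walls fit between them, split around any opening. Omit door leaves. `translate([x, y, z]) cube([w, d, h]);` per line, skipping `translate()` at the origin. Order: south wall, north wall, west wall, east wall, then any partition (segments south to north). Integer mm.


cube([6250, 150, 2850]);
translate([0, 4850, 0]) cube([6250, 150, 2850]);
translate([0, 150, 0]) cube([150, 4700, 2850]);
translate([6100, 150, 0]) cube([150, 4700, 2850]);
translate([3500, 150, 0]) cube([150, 2750, 2850]);
translate([3500, 4150, 0]) cube([150, 700, 2850]);


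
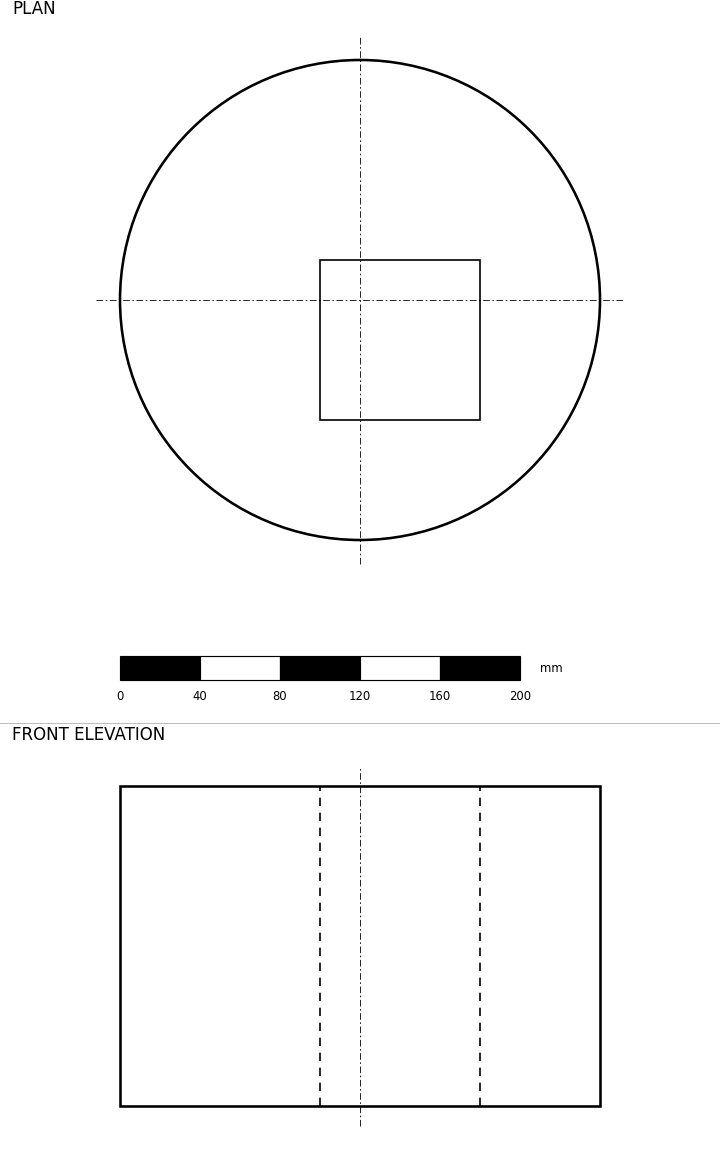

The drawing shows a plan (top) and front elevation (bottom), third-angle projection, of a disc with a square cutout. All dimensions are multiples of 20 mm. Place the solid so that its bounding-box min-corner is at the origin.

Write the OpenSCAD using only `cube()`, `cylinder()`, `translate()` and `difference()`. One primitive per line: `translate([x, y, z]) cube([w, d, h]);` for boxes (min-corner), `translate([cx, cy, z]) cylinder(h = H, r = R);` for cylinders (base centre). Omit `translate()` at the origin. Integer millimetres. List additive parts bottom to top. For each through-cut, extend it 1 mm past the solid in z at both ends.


difference() {
  translate([120, 120, 0]) cylinder(h = 160, r = 120);
  translate([100, 60, -1]) cube([80, 80, 162]);
}


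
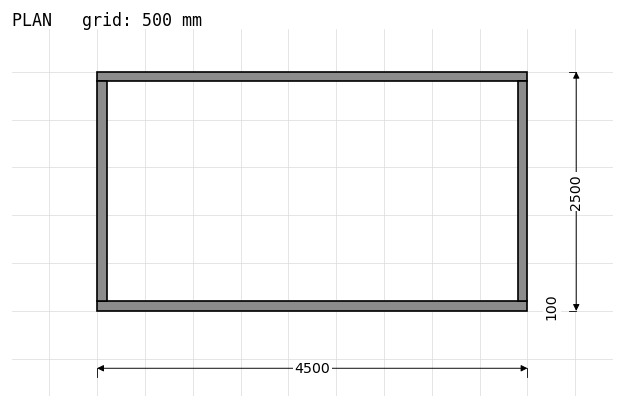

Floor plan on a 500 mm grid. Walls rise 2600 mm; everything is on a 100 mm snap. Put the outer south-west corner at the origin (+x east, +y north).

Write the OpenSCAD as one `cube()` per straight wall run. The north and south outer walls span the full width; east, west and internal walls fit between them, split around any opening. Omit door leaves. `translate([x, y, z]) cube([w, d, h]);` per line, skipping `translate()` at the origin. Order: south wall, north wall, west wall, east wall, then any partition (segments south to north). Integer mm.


cube([4500, 100, 2600]);
translate([0, 2400, 0]) cube([4500, 100, 2600]);
translate([0, 100, 0]) cube([100, 2300, 2600]);
translate([4400, 100, 0]) cube([100, 2300, 2600]);
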